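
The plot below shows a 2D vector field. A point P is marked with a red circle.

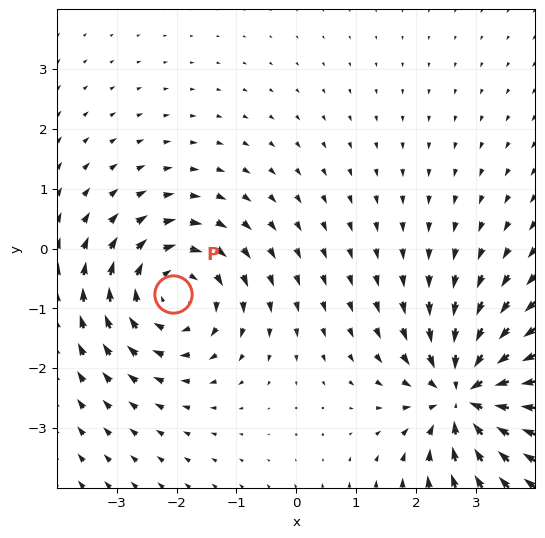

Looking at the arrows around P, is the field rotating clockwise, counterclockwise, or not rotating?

clockwise

Near P at (-2.1, -0.8) the arrows circulate clockwise. The curl (z-component) there is about -4; negative curl means clockwise rotation.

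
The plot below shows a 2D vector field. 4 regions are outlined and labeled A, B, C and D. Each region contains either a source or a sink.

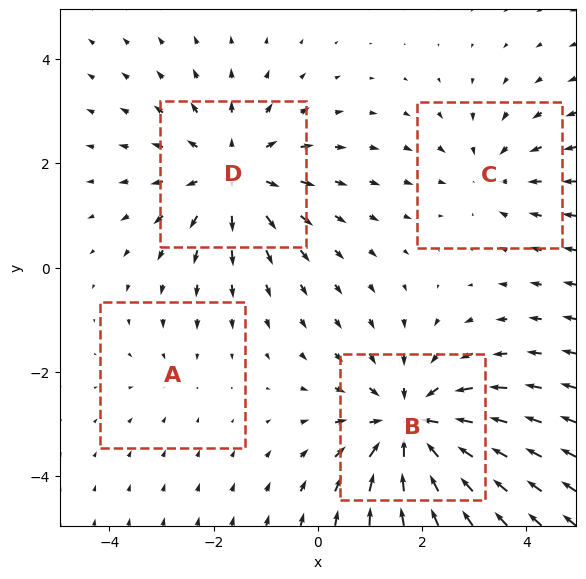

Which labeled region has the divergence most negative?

B

Divergence at each region's feature centre — A: about -2, B: about -6, C: about -3, D: about +4. Region B is most negative.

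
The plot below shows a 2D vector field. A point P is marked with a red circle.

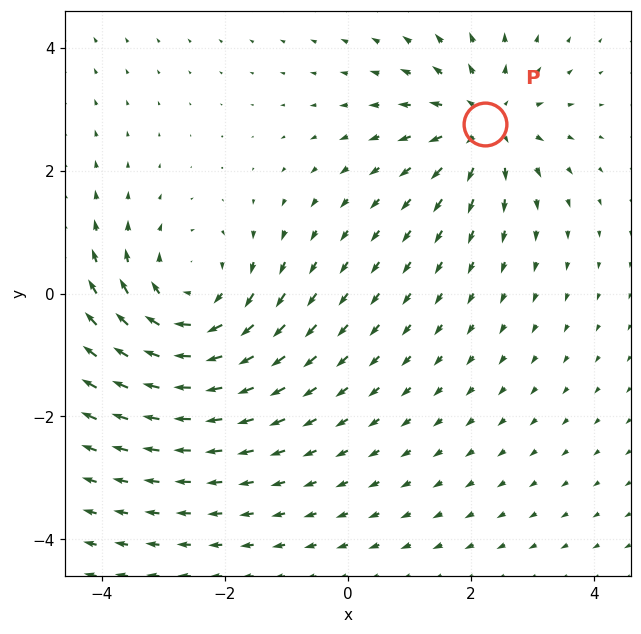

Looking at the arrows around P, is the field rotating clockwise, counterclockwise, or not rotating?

Near P at (2.2, 2.8) the arrows show no circulation. The curl there is ≈0.

not rotating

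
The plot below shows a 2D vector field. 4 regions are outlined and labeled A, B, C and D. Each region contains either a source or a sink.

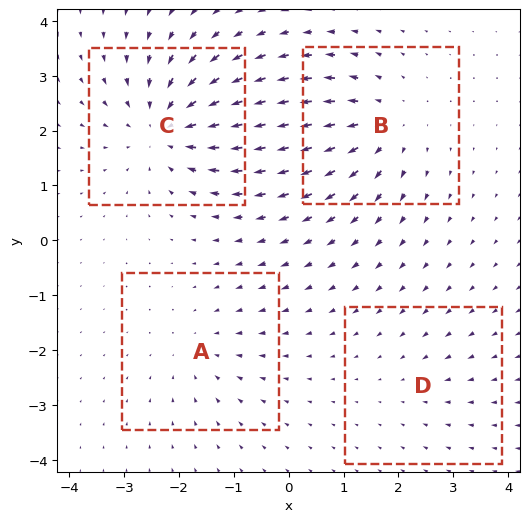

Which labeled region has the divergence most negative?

C

Divergence at each region's feature centre — A: about -3, B: about +5, C: about -6, D: about -2. Region C is most negative.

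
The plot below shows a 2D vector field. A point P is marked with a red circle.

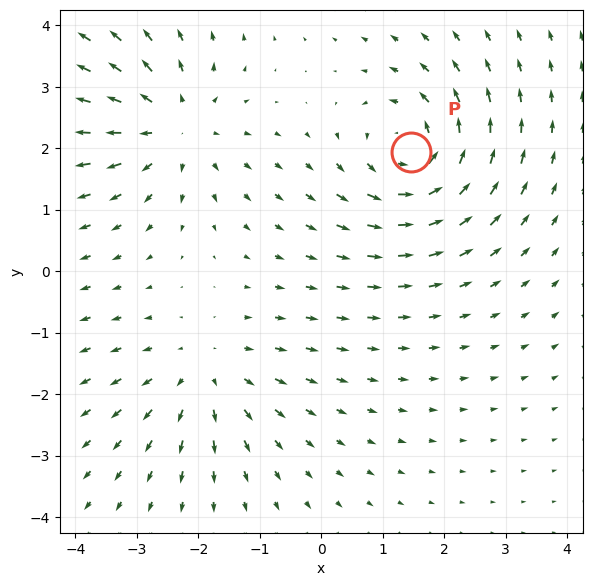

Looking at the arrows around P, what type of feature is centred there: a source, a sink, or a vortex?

vortex

At P (1.5, 1.9) the arrows circulate counterclockwise. Divergence ≈0, curl about +5 — near-zero divergence with nonzero curl is a vortex.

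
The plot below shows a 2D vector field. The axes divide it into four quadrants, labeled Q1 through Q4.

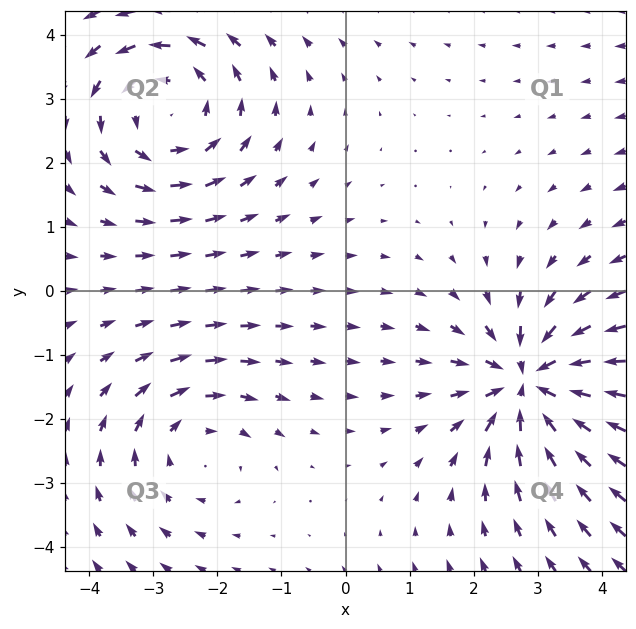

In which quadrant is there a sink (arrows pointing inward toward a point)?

Q4

The sink sits at approximately (2.9, -1.4), which lies in quadrant Q4. The divergence there is about -5, negative as expected for a sink.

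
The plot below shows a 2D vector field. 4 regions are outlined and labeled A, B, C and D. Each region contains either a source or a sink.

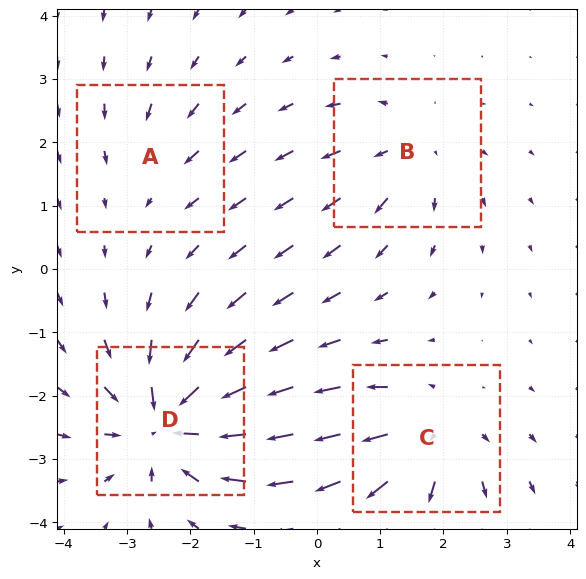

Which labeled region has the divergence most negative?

D

Divergence at each region's feature centre — A: about -2, B: about +4, C: about +5, D: about -7. Region D is most negative.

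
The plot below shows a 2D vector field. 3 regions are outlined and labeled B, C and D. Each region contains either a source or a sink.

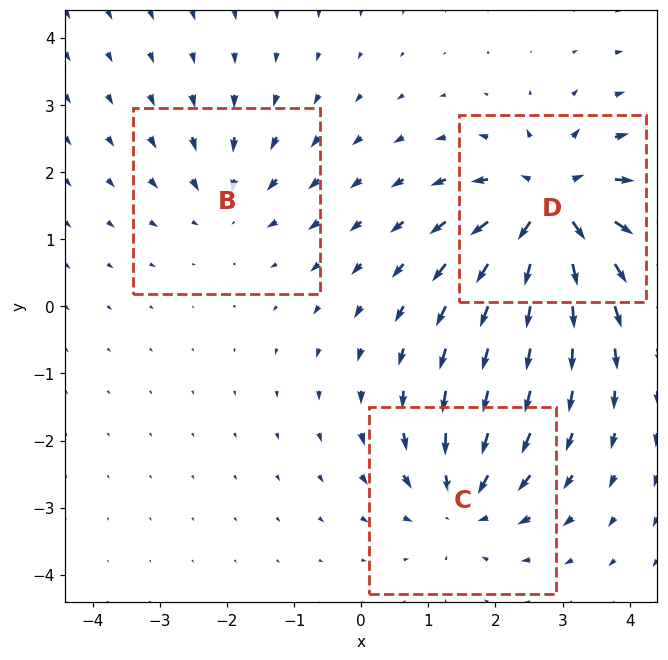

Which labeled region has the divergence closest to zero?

B

Divergence at each region's feature centre — B: about -3, C: about -4, D: about +6. Region B is closest to zero.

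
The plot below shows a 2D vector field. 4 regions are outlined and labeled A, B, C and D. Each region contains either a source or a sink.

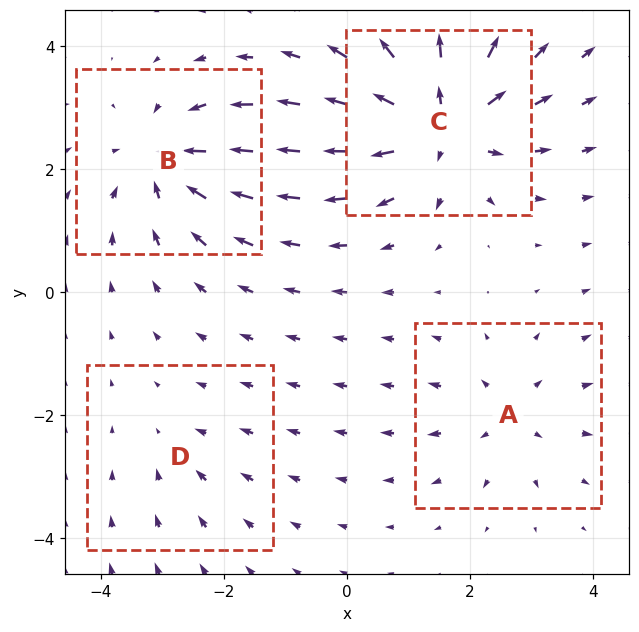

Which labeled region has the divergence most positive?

Divergence at each region's feature centre — A: about +4, B: about -5, C: about +7, D: about -2. Region C is most positive.

C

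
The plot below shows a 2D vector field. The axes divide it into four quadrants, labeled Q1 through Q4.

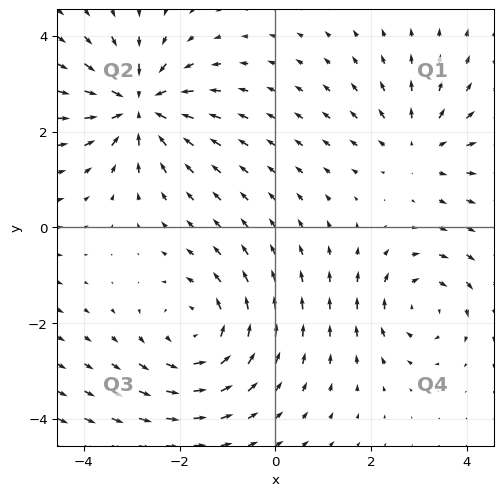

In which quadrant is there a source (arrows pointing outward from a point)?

Q1

The source sits at approximately (3.0, 1.7), which lies in quadrant Q1. The divergence there is about +3, positive as expected for a source.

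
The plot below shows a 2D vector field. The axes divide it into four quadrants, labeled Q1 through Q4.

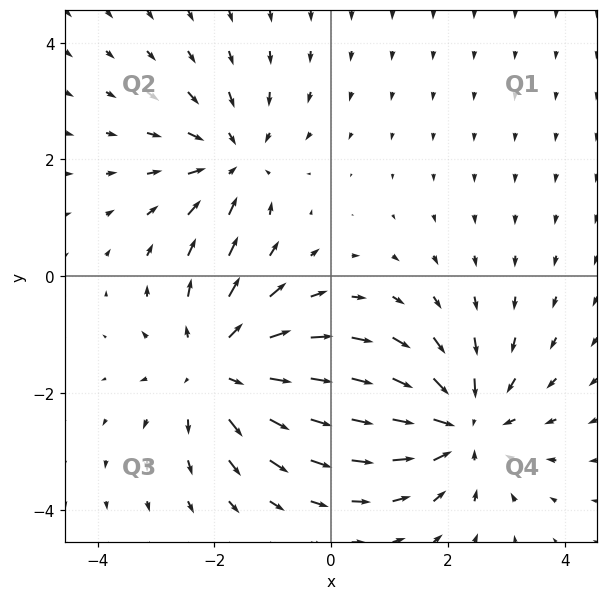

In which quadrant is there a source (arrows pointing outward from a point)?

Q3

The source sits at approximately (-1.9, -1.6), which lies in quadrant Q3. The divergence there is about +4, positive as expected for a source.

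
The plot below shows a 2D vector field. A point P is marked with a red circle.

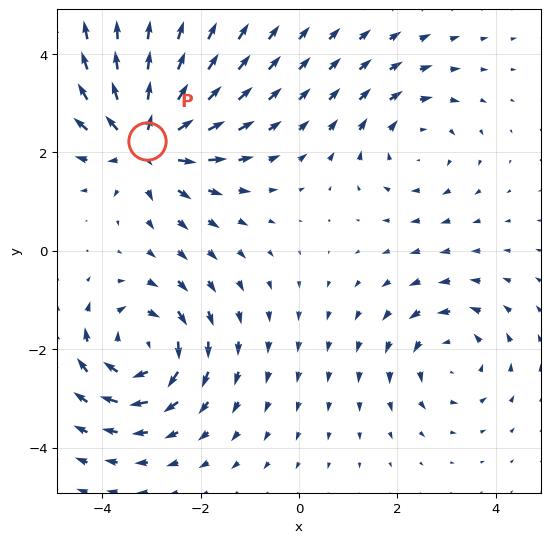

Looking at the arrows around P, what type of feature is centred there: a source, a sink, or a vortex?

At P (-3.1, 2.2) the arrows spread outward. Divergence about +5, curl ≈0 — positive divergence with near-zero curl is a source.

source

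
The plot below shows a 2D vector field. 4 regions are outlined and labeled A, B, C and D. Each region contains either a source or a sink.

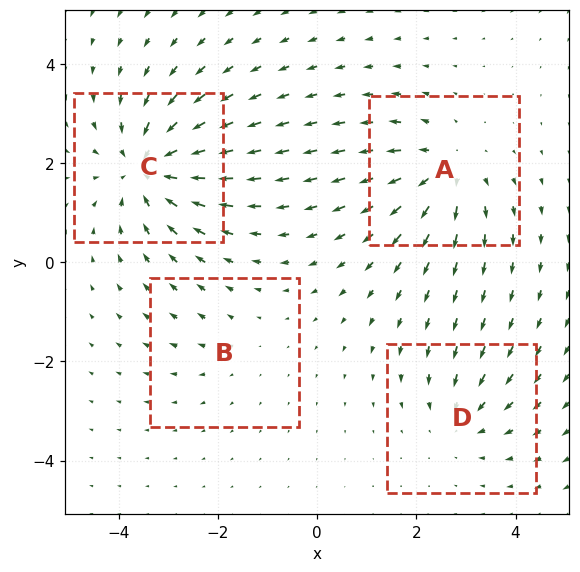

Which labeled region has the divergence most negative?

C

Divergence at each region's feature centre — A: about +5, B: about +2, C: about -7, D: about -3. Region C is most negative.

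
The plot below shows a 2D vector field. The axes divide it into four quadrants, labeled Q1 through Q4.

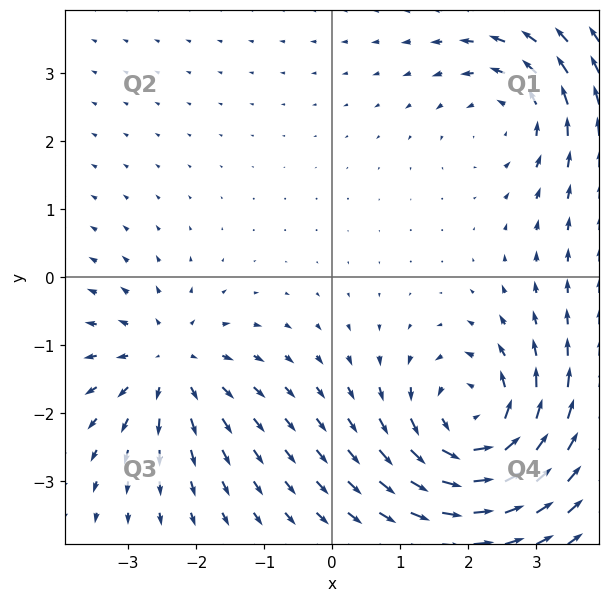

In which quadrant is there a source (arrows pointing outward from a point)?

The source sits at approximately (-2.4, -1.3), which lies in quadrant Q3. The divergence there is about +4, positive as expected for a source.

Q3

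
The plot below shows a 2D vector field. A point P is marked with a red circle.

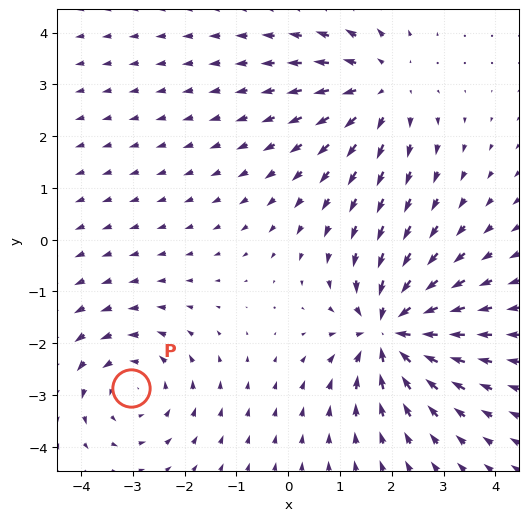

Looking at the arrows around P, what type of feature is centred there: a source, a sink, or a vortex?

vortex

At P (-3.0, -2.9) the arrows circulate counterclockwise. Divergence ≈0, curl about +3 — near-zero divergence with nonzero curl is a vortex.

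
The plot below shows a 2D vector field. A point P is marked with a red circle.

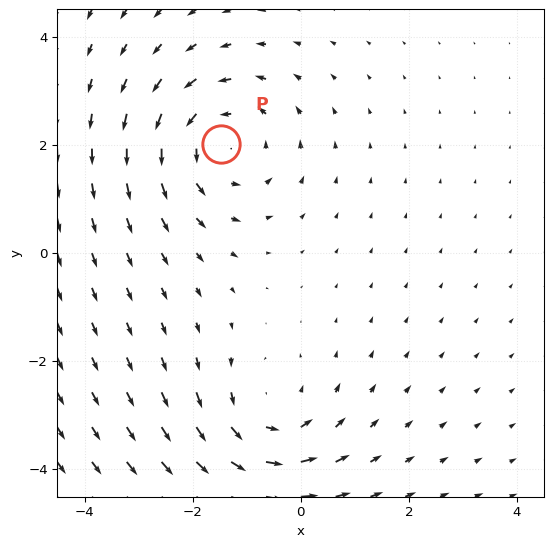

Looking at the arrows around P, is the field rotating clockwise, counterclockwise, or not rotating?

counterclockwise

Near P at (-1.5, 2.0) the arrows circulate counterclockwise. The curl (z-component) there is about +3; positive curl means counterclockwise rotation.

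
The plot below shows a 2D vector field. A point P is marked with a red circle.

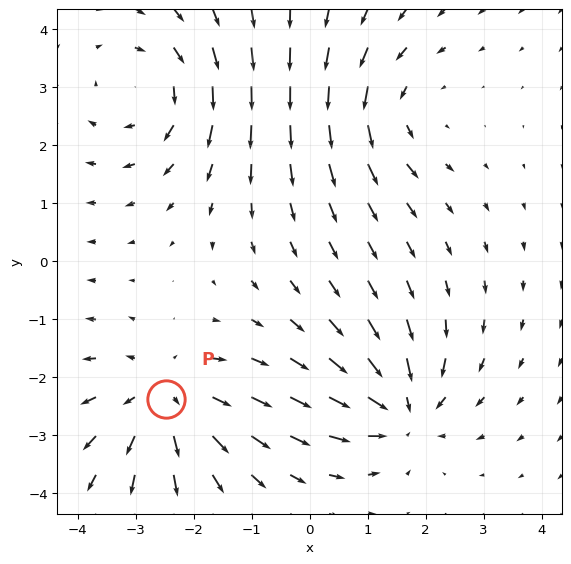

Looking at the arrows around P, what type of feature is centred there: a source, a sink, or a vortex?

source

At P (-2.5, -2.4) the arrows spread outward. Divergence about +4, curl ≈0 — positive divergence with near-zero curl is a source.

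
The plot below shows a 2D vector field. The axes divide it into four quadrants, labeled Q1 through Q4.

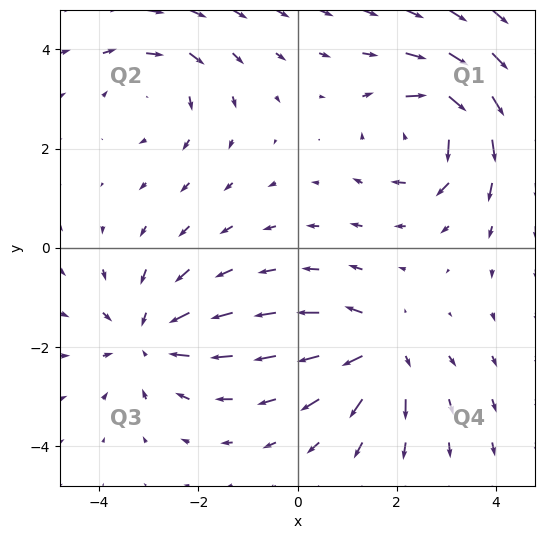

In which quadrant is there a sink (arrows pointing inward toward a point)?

Q3

The sink sits at approximately (-3.0, -1.8), which lies in quadrant Q3. The divergence there is about -3, negative as expected for a sink.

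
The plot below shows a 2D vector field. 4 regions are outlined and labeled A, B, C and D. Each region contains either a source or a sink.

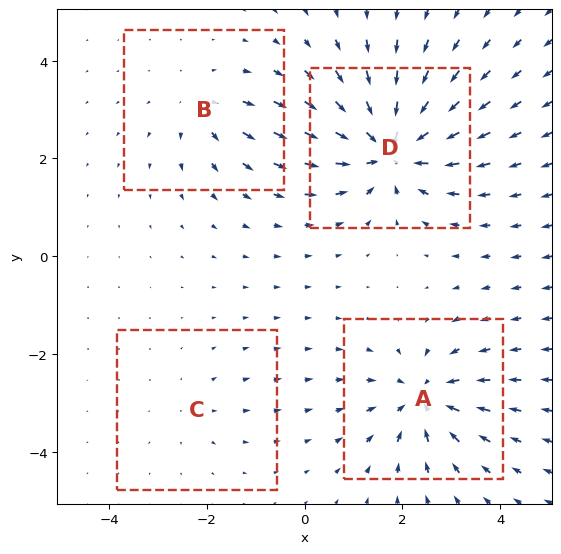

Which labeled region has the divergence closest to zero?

C

Divergence at each region's feature centre — A: about -6, B: about +4, C: about +2, D: about -8. Region C is closest to zero.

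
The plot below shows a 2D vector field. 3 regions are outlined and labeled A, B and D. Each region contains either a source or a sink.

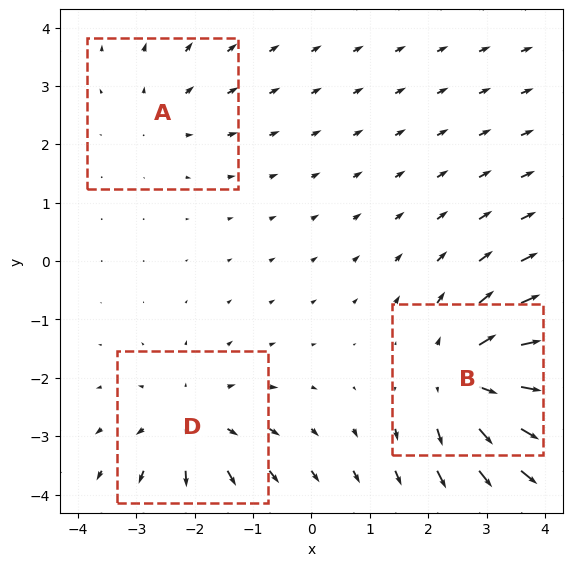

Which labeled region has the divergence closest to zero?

Divergence at each region's feature centre — A: about +2, B: about +4, D: about +3. Region A is closest to zero.

A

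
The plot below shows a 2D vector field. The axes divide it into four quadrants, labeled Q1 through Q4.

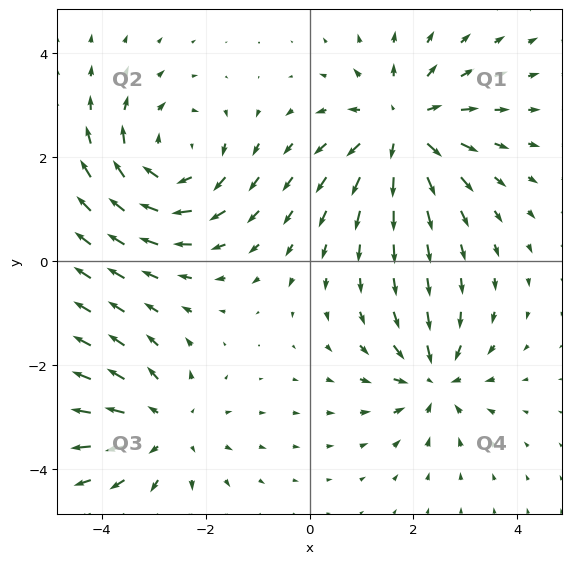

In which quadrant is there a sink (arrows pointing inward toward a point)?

The sink sits at approximately (2.4, -2.3), which lies in quadrant Q4. The divergence there is about -5, negative as expected for a sink.

Q4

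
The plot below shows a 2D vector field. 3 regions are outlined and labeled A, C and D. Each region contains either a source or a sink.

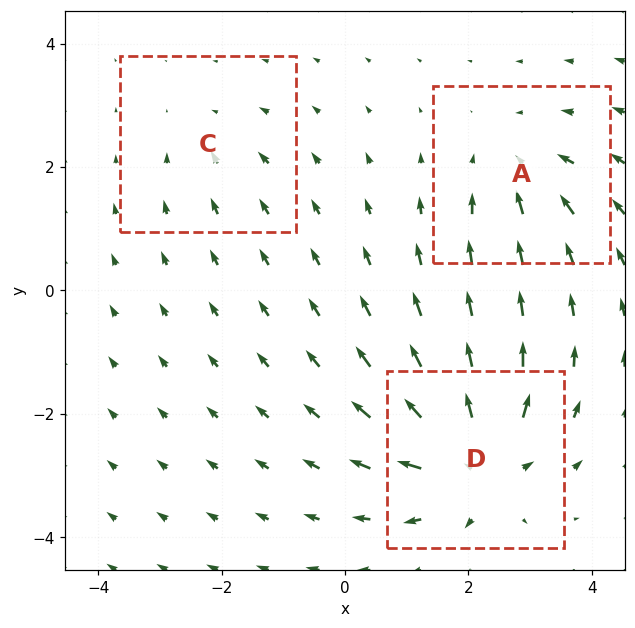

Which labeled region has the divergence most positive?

Divergence at each region's feature centre — A: about -3, C: about -2, D: about +5. Region D is most positive.

D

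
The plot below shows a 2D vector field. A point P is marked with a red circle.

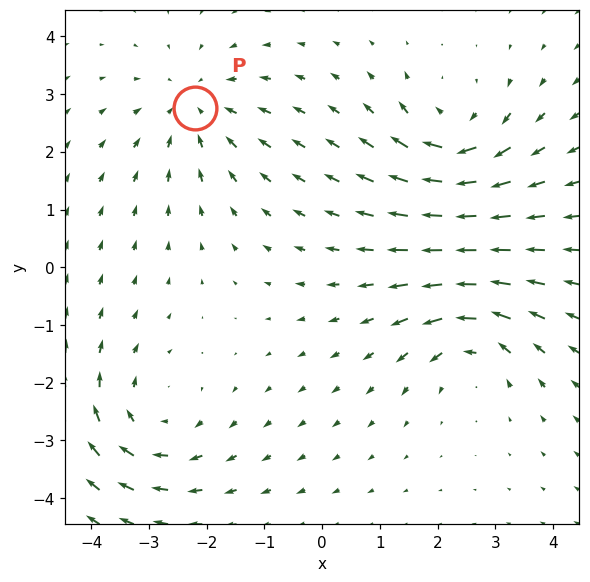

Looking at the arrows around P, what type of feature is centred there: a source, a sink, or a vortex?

At P (-2.2, 2.8) the arrows converge inward. Divergence about -3, curl ≈0 — negative divergence with near-zero curl is a sink.

sink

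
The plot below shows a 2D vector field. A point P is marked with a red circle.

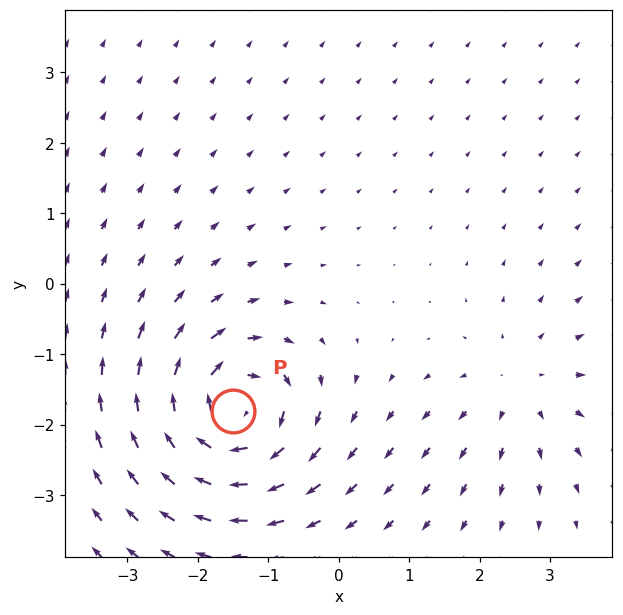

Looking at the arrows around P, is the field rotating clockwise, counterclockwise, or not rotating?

Near P at (-1.5, -1.8) the arrows circulate clockwise. The curl (z-component) there is about -7; negative curl means clockwise rotation.

clockwise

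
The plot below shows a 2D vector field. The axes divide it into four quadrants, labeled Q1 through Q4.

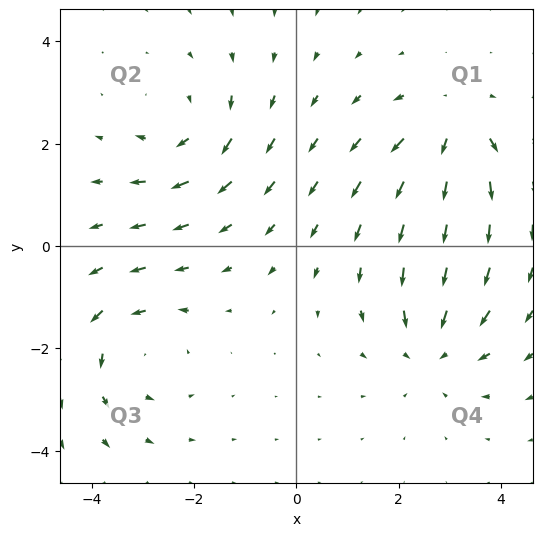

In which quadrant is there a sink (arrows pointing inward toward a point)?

The sink sits at approximately (2.7, -2.0), which lies in quadrant Q4. The divergence there is about -4, negative as expected for a sink.

Q4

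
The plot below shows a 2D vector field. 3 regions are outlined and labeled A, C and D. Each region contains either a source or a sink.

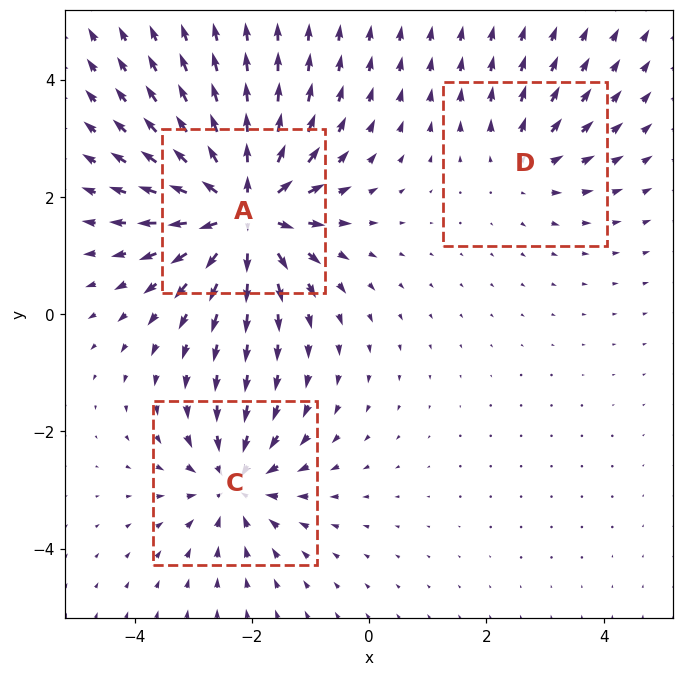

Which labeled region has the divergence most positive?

A

Divergence at each region's feature centre — A: about +6, C: about -4, D: about +2. Region A is most positive.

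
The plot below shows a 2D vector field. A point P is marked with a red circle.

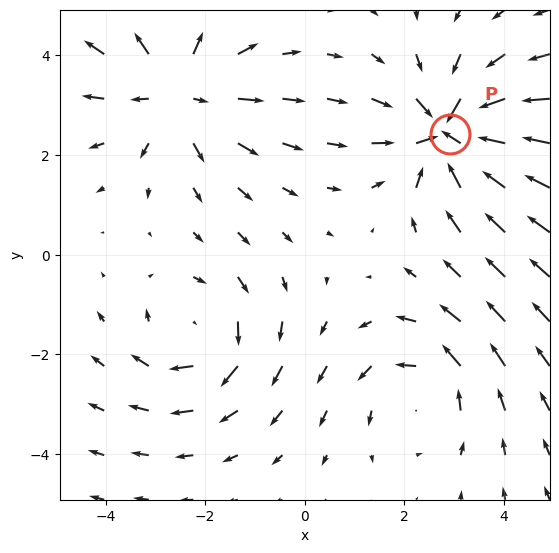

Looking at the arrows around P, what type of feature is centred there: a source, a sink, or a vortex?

sink

At P (2.9, 2.4) the arrows converge inward. Divergence about -4, curl ≈0 — negative divergence with near-zero curl is a sink.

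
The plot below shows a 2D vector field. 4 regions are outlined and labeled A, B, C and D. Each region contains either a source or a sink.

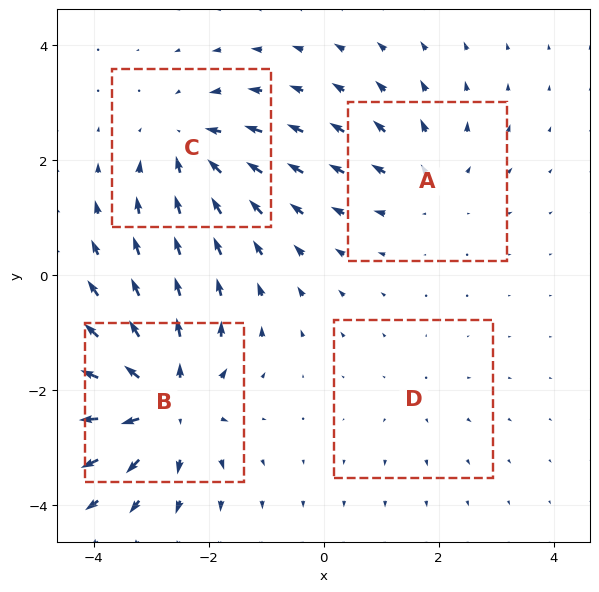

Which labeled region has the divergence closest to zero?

Divergence at each region's feature centre — A: about +3, B: about +7, C: about -5, D: about +2. Region D is closest to zero.

D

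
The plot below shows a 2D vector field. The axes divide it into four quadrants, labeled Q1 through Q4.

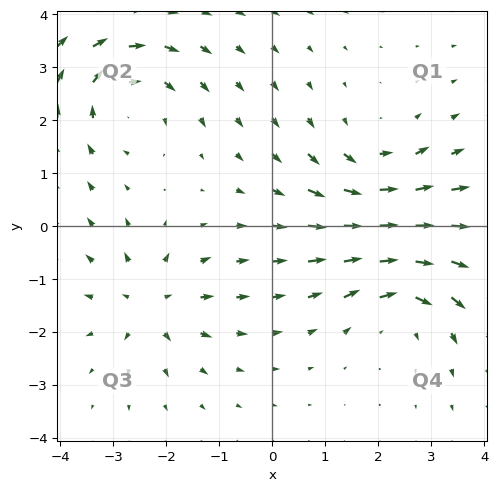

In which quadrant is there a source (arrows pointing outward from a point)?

Q3

The source sits at approximately (-2.3, -1.5), which lies in quadrant Q3. The divergence there is about +4, positive as expected for a source.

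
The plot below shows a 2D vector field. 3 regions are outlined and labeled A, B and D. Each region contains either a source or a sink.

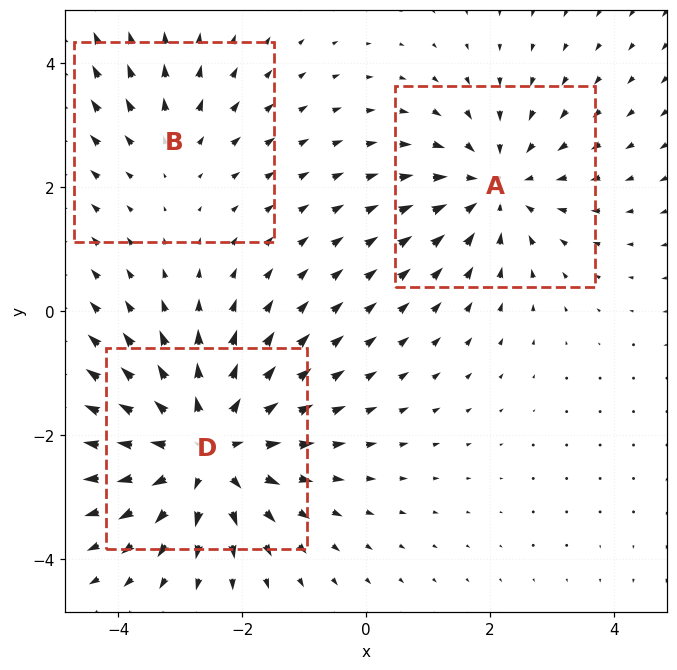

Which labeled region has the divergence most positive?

D

Divergence at each region's feature centre — A: about -3, B: about +2, D: about +4. Region D is most positive.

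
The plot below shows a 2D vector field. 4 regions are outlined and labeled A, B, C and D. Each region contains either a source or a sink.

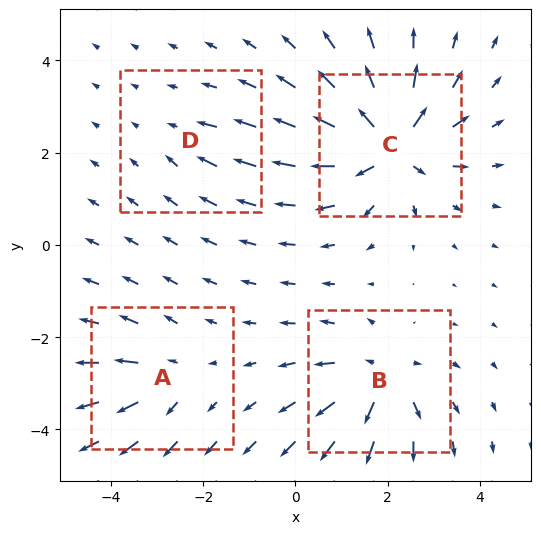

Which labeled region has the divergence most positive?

Divergence at each region's feature centre — A: about +4, B: about +6, C: about +9, D: about -2. Region C is most positive.

C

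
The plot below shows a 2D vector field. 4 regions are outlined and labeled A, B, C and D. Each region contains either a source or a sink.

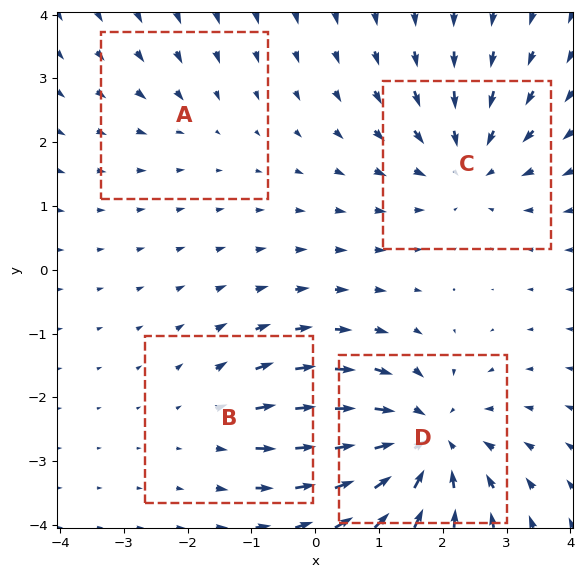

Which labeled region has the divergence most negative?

Divergence at each region's feature centre — A: about -2, B: about +2, C: about -4, D: about -6. Region D is most negative.

D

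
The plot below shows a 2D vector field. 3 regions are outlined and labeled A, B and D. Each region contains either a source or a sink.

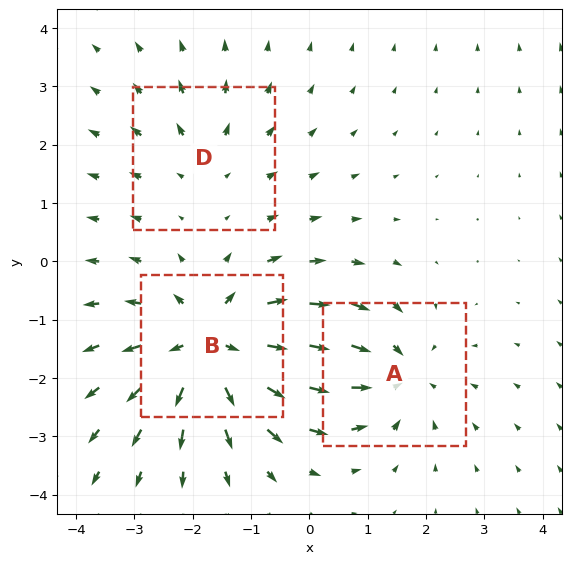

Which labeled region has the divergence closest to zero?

D

Divergence at each region's feature centre — A: about -3, B: about +5, D: about +2. Region D is closest to zero.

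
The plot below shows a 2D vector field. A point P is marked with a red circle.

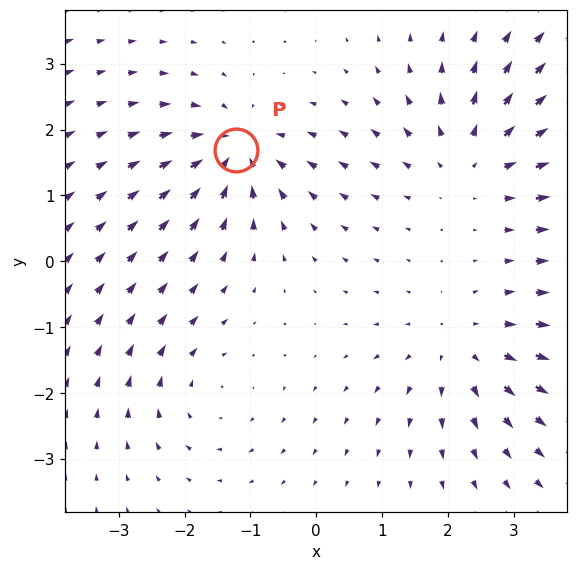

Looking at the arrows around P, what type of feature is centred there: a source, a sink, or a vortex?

At P (-1.2, 1.7) the arrows converge inward. Divergence about -4, curl ≈0 — negative divergence with near-zero curl is a sink.

sink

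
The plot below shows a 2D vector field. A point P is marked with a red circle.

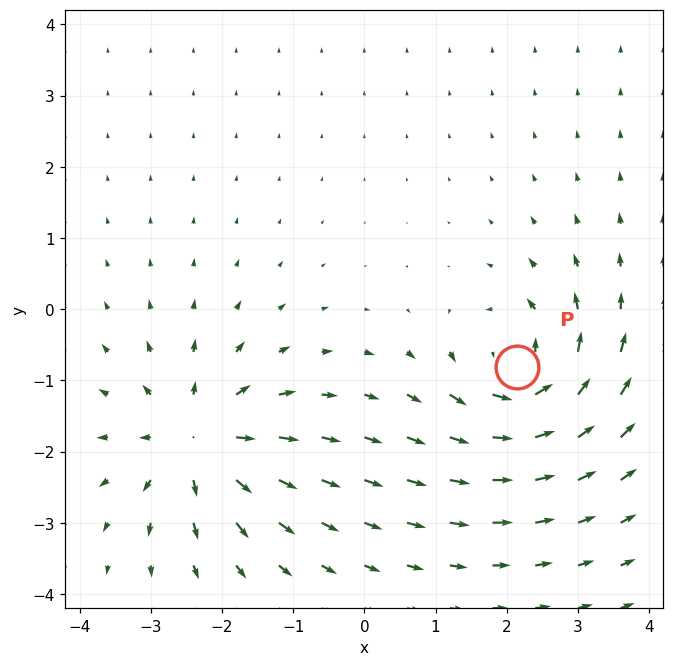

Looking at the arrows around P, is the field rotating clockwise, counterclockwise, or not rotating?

counterclockwise

Near P at (2.1, -0.8) the arrows circulate counterclockwise. The curl (z-component) there is about +7; positive curl means counterclockwise rotation.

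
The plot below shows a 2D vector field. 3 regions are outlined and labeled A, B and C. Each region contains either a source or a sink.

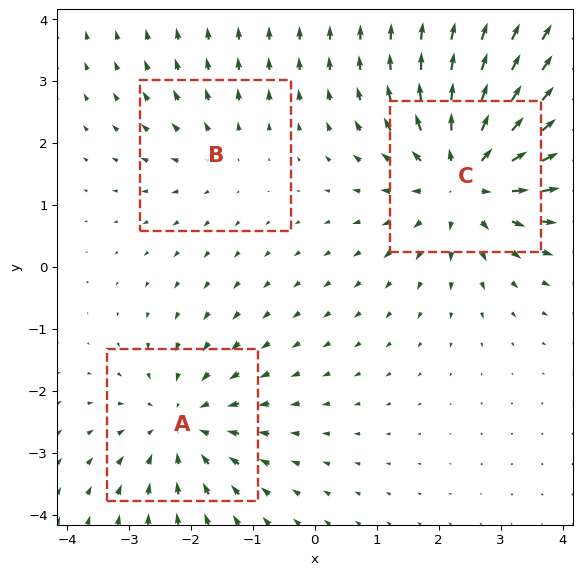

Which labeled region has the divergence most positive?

C

Divergence at each region's feature centre — A: about -3, B: about +2, C: about +4. Region C is most positive.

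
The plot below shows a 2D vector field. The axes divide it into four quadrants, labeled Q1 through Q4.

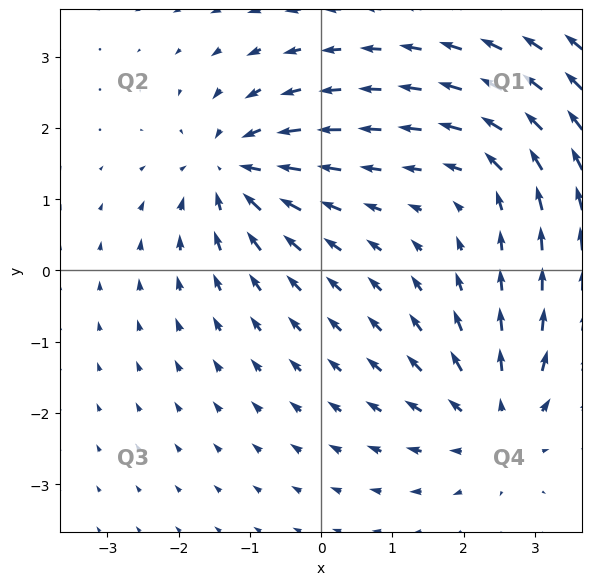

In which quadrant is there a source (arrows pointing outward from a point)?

Q4

The source sits at approximately (2.5, -2.1), which lies in quadrant Q4. The divergence there is about +4, positive as expected for a source.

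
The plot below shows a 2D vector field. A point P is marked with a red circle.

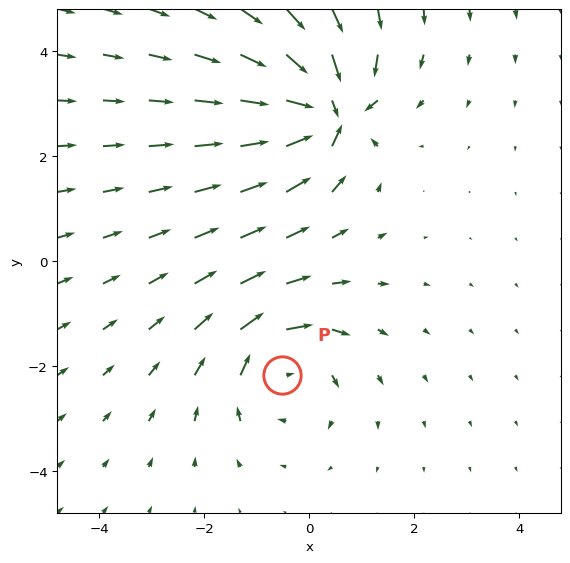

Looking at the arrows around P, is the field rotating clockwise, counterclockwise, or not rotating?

clockwise

Near P at (-0.5, -2.2) the arrows circulate clockwise. The curl (z-component) there is about -3; negative curl means clockwise rotation.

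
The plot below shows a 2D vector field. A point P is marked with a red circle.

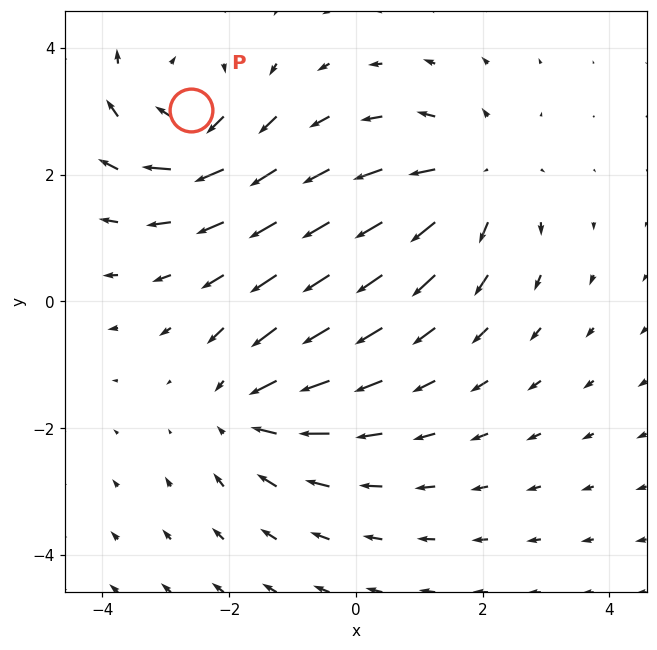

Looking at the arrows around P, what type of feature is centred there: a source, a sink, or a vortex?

At P (-2.6, 3.0) the arrows circulate clockwise. Divergence ≈0, curl about -5 — near-zero divergence with nonzero curl is a vortex.

vortex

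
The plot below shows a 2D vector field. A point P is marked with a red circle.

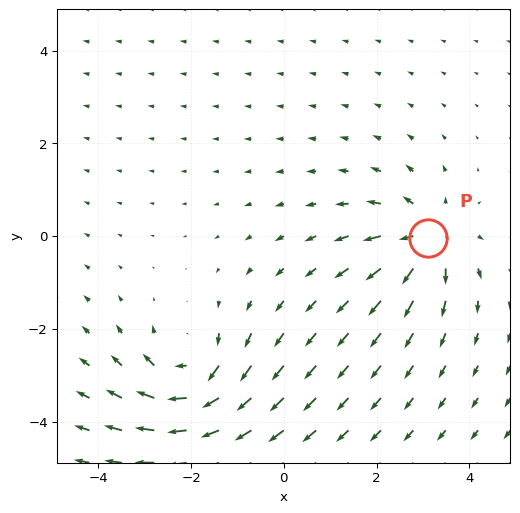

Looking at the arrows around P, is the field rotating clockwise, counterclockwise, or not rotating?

not rotating

Near P at (3.1, -0.0) the arrows show no circulation. The curl there is ≈0.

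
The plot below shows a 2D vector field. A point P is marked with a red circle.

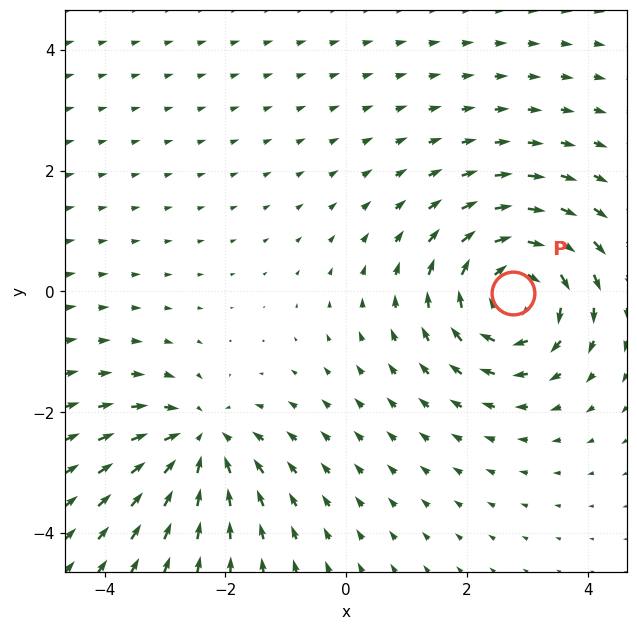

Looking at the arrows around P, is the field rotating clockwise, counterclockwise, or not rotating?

clockwise

Near P at (2.8, -0.0) the arrows circulate clockwise. The curl (z-component) there is about -4; negative curl means clockwise rotation.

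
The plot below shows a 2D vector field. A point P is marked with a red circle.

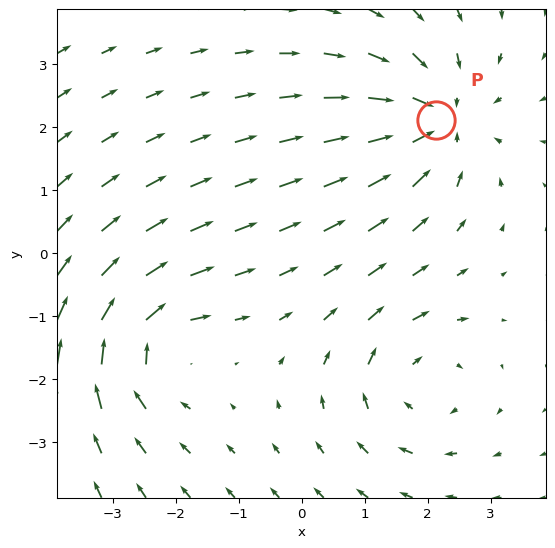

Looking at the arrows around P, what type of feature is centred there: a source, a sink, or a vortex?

At P (2.1, 2.1) the arrows converge inward. Divergence about -3, curl ≈0 — negative divergence with near-zero curl is a sink.

sink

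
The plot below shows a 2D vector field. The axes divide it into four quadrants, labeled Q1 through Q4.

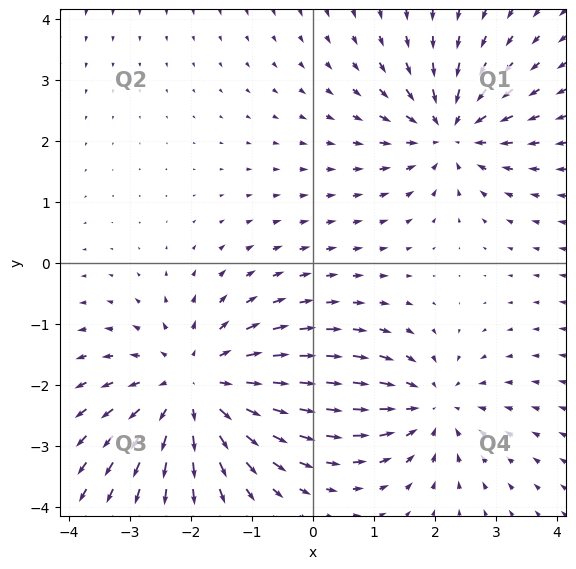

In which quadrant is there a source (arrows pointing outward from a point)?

Q3

The source sits at approximately (-1.9, -2.0), which lies in quadrant Q3. The divergence there is about +3, positive as expected for a source.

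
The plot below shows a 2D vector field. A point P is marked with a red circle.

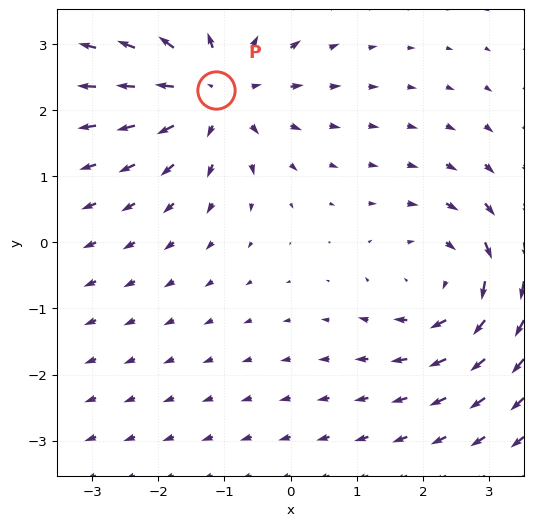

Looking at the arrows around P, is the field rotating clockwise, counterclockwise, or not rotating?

not rotating

Near P at (-1.1, 2.3) the arrows show no circulation. The curl there is ≈0.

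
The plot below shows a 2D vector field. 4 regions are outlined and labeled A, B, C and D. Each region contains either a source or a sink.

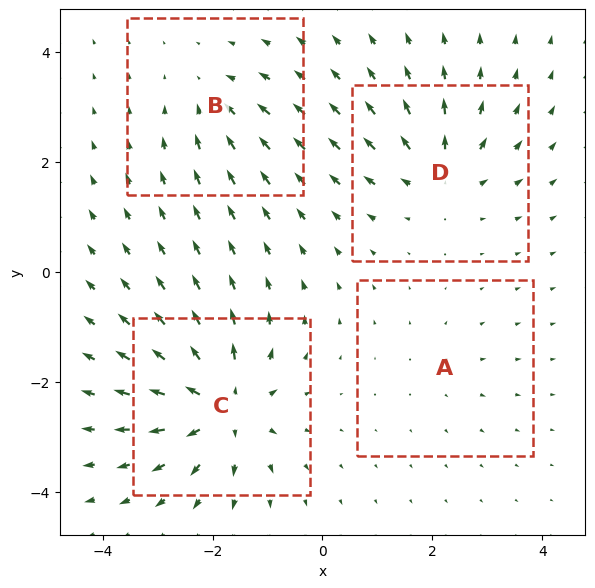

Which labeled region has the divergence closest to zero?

A

Divergence at each region's feature centre — A: about +2, B: about -4, C: about +8, D: about +5. Region A is closest to zero.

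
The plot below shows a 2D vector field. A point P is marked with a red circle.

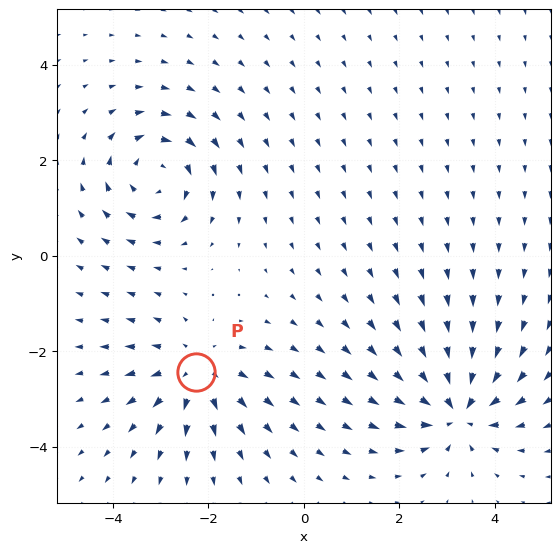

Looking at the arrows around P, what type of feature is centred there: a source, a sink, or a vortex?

At P (-2.3, -2.4) the arrows spread outward. Divergence about +4, curl ≈0 — positive divergence with near-zero curl is a source.

source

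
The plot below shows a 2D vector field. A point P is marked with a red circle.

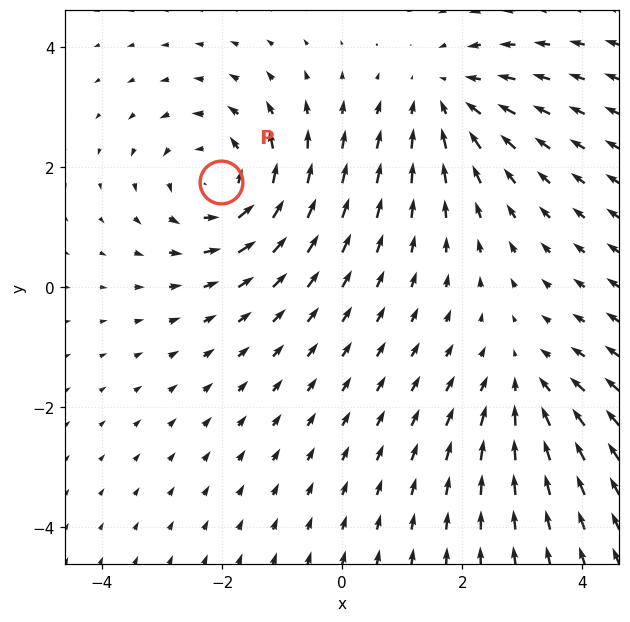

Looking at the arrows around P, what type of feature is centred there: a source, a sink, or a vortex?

vortex

At P (-2.0, 1.8) the arrows circulate counterclockwise. Divergence ≈0, curl about +4 — near-zero divergence with nonzero curl is a vortex.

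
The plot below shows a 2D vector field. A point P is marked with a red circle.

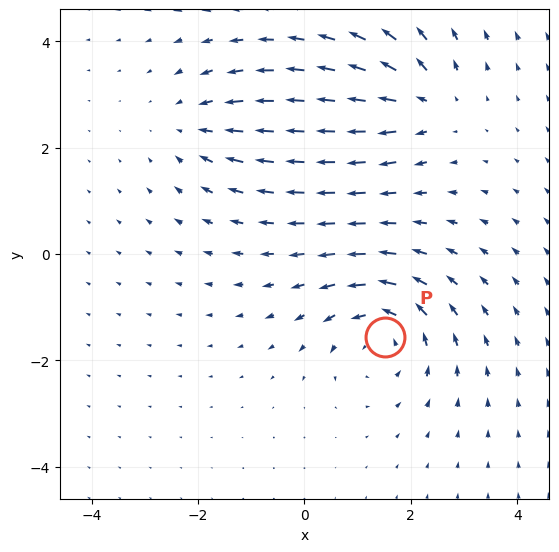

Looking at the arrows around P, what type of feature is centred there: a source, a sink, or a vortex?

vortex

At P (1.5, -1.6) the arrows circulate counterclockwise. Divergence ≈0, curl about +4 — near-zero divergence with nonzero curl is a vortex.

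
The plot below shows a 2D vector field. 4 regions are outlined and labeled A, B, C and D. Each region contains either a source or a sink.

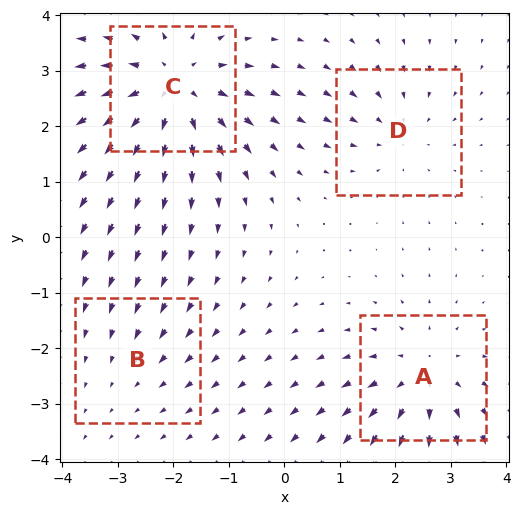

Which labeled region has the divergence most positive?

Divergence at each region's feature centre — A: about +5, B: about -2, C: about +7, D: about -3. Region C is most positive.

C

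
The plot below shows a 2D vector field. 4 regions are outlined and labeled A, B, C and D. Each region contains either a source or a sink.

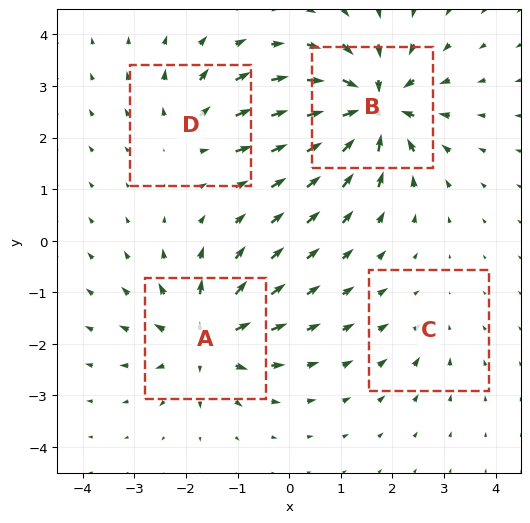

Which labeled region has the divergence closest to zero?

Divergence at each region's feature centre — A: about +6, B: about -9, C: about -2, D: about +4. Region C is closest to zero.

C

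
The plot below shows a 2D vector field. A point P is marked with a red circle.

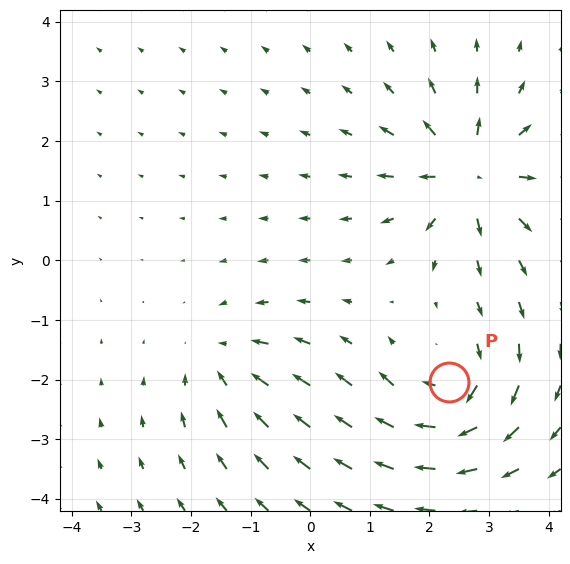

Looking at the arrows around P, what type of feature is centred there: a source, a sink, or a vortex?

vortex

At P (2.3, -2.0) the arrows circulate clockwise. Divergence ≈0, curl about -4 — near-zero divergence with nonzero curl is a vortex.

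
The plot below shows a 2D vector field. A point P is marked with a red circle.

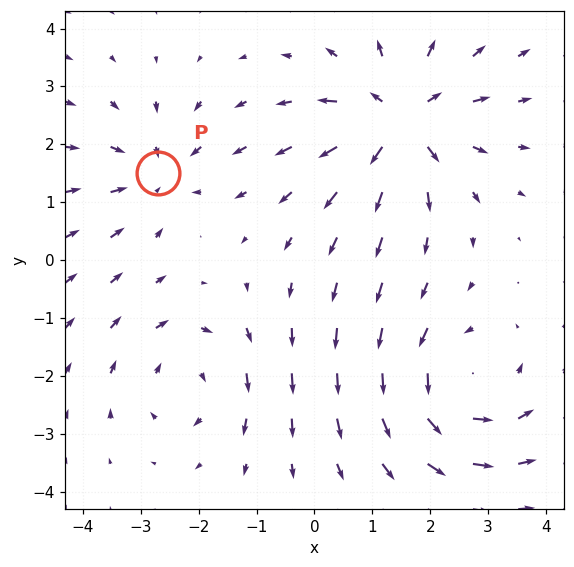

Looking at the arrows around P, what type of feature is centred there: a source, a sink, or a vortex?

At P (-2.7, 1.5) the arrows converge inward. Divergence about -4, curl ≈0 — negative divergence with near-zero curl is a sink.

sink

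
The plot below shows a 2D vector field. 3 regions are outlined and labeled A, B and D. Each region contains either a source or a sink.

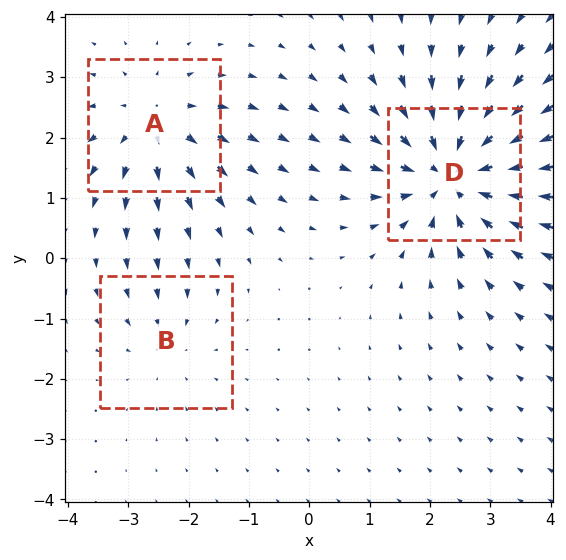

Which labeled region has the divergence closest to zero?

Divergence at each region's feature centre — A: about +3, B: about -2, D: about -5. Region B is closest to zero.

B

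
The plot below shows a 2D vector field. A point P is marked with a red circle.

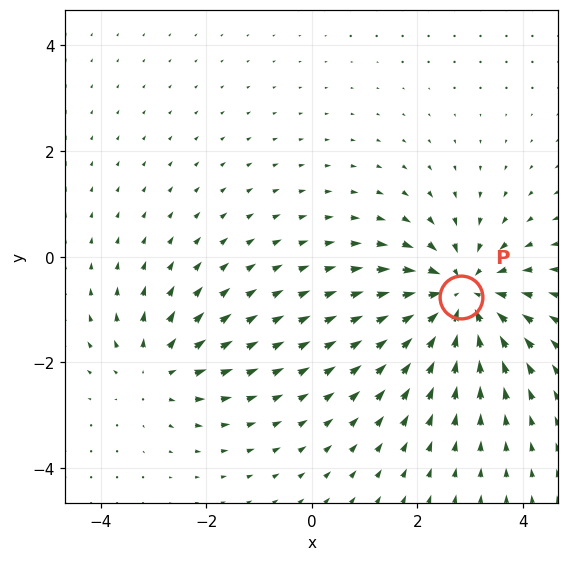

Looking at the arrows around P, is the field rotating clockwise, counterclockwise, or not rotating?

not rotating

Near P at (2.8, -0.8) the arrows show no circulation. The curl there is ≈0.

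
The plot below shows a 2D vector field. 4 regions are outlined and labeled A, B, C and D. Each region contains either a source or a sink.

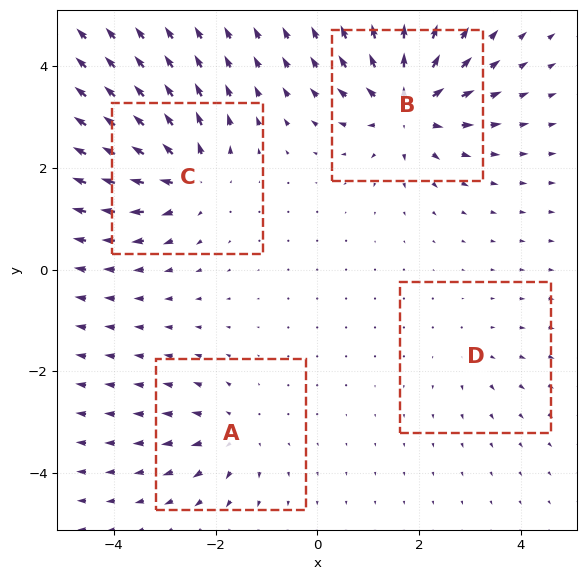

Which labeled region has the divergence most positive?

B

Divergence at each region's feature centre — A: about +4, B: about +8, C: about +6, D: about +2. Region B is most positive.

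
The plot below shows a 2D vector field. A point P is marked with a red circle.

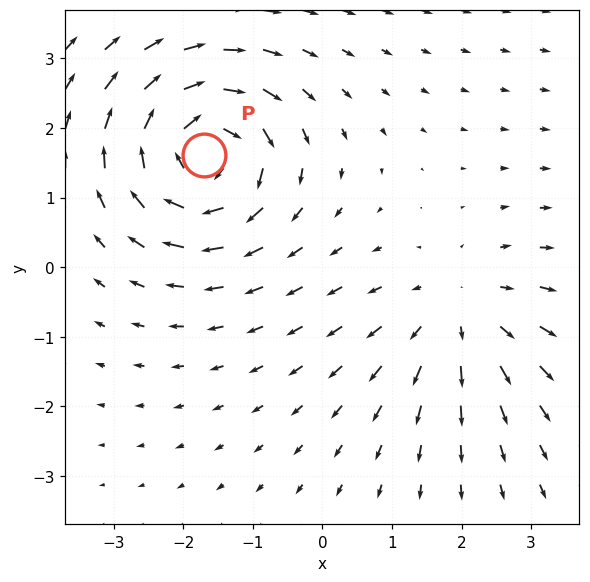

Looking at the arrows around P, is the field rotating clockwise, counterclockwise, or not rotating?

clockwise

Near P at (-1.7, 1.6) the arrows circulate clockwise. The curl (z-component) there is about -6; negative curl means clockwise rotation.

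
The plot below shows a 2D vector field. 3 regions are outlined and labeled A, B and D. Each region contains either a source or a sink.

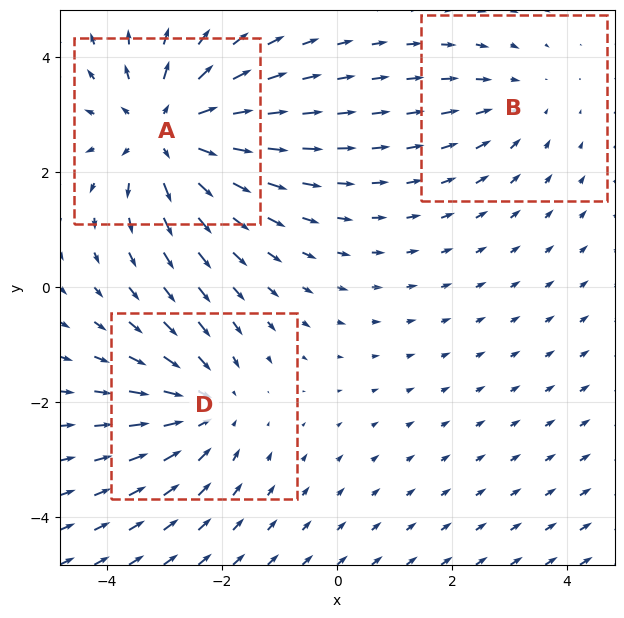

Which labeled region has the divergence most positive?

Divergence at each region's feature centre — A: about +4, B: about -2, D: about -3. Region A is most positive.

A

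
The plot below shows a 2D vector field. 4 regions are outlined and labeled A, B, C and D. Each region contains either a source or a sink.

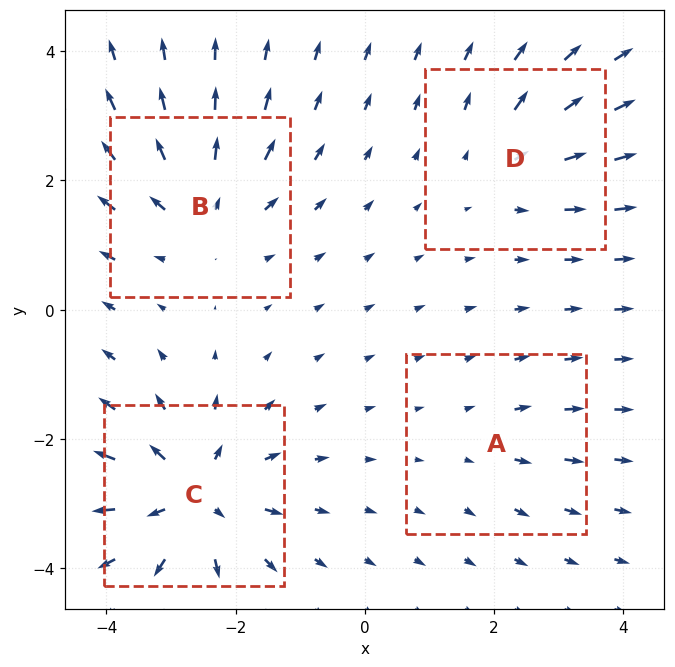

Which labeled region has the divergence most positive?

Divergence at each region's feature centre — A: about +2, B: about +5, C: about +7, D: about +4. Region C is most positive.

C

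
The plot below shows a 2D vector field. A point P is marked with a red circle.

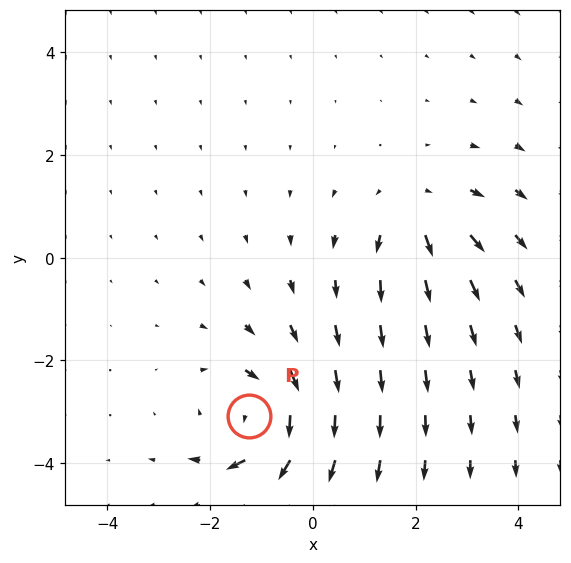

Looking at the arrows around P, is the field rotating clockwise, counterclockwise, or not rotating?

clockwise

Near P at (-1.2, -3.1) the arrows circulate clockwise. The curl (z-component) there is about -6; negative curl means clockwise rotation.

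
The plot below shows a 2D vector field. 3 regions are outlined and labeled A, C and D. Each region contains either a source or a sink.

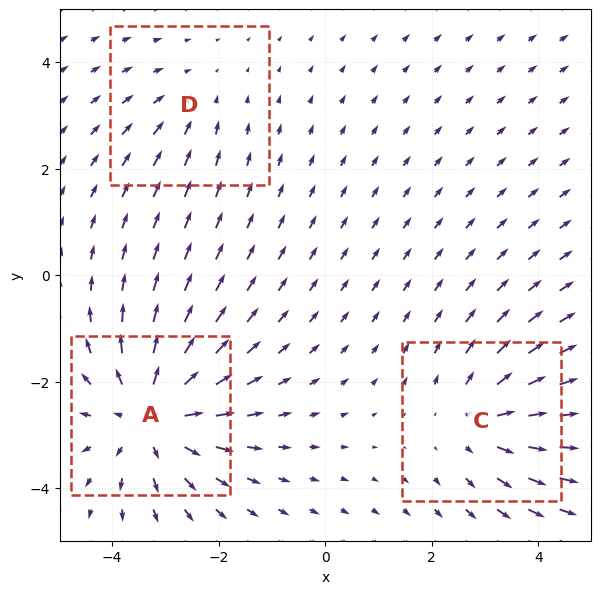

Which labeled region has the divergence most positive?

A

Divergence at each region's feature centre — A: about +4, C: about +3, D: about -2. Region A is most positive.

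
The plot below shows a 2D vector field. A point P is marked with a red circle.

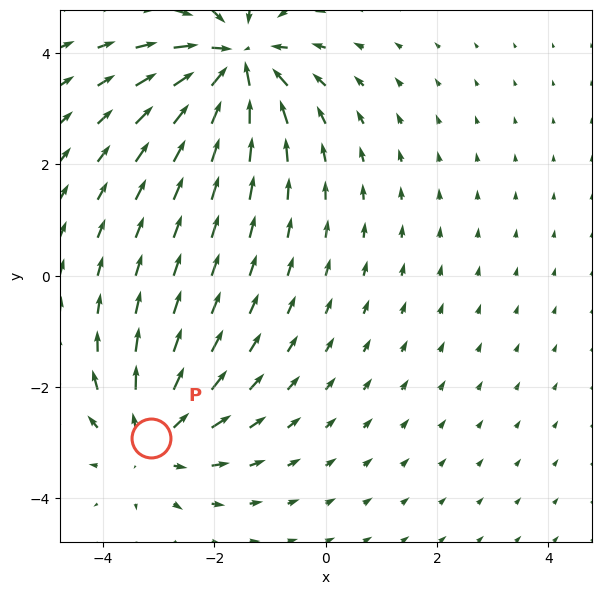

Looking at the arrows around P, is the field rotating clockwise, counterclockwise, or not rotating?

Near P at (-3.1, -2.9) the arrows show no circulation. The curl there is ≈0.

not rotating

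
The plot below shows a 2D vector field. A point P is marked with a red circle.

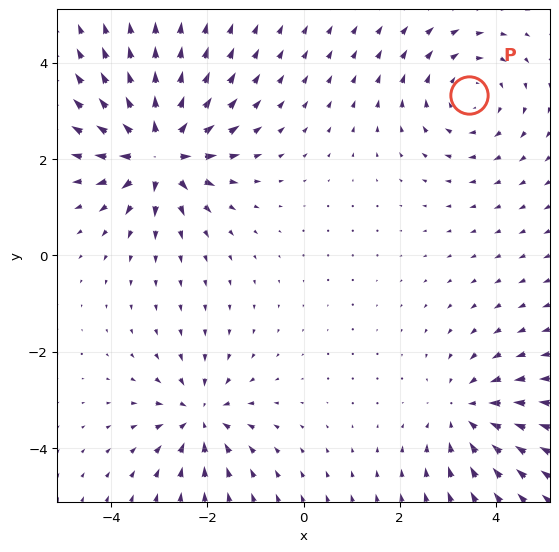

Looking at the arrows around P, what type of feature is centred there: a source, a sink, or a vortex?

vortex

At P (3.4, 3.3) the arrows circulate clockwise. Divergence ≈0, curl about -3 — near-zero divergence with nonzero curl is a vortex.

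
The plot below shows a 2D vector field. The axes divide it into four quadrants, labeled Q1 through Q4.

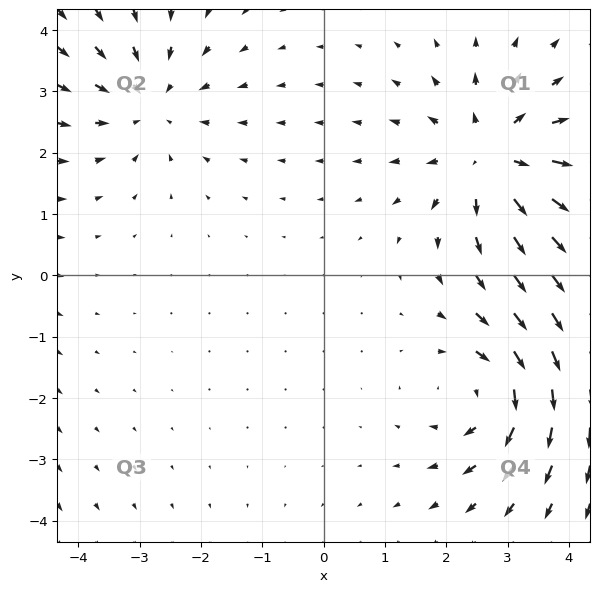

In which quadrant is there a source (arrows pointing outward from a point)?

Q1

The source sits at approximately (2.7, 1.9), which lies in quadrant Q1. The divergence there is about +4, positive as expected for a source.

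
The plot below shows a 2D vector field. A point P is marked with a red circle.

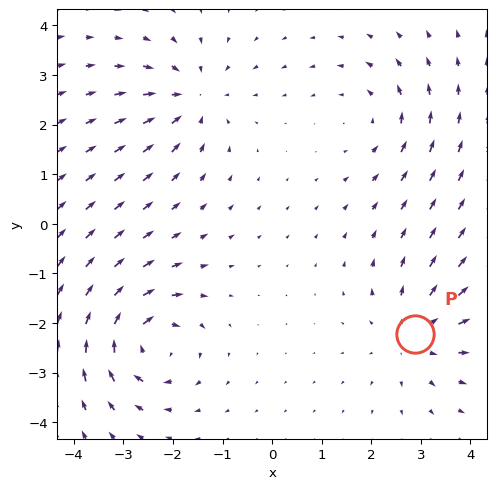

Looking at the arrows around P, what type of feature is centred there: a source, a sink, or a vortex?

At P (2.9, -2.2) the arrows spread outward. Divergence about +3, curl ≈0 — positive divergence with near-zero curl is a source.

source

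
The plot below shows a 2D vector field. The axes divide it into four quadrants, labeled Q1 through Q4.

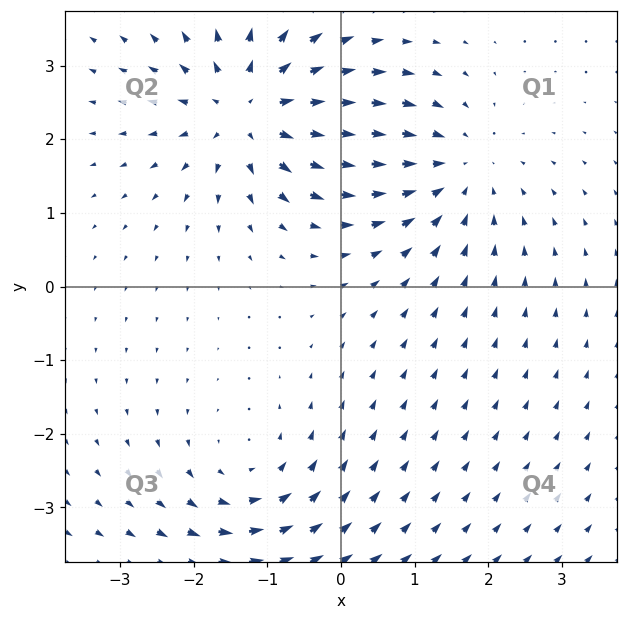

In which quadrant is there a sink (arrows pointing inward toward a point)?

The sink sits at approximately (1.5, 1.6), which lies in quadrant Q1. The divergence there is about -3, negative as expected for a sink.

Q1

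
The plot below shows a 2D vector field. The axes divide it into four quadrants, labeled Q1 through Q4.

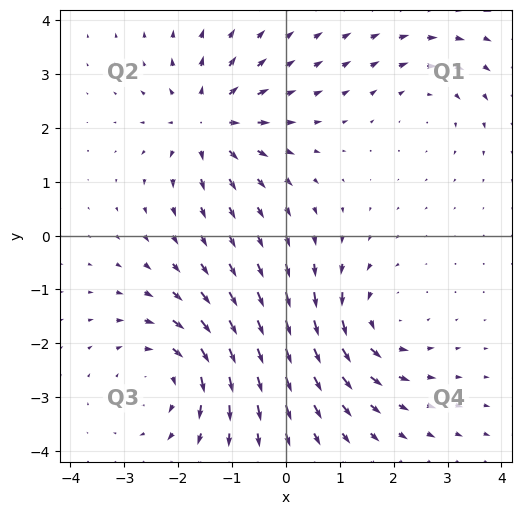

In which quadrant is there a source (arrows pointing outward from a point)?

Q2

The source sits at approximately (-1.4, 2.1), which lies in quadrant Q2. The divergence there is about +5, positive as expected for a source.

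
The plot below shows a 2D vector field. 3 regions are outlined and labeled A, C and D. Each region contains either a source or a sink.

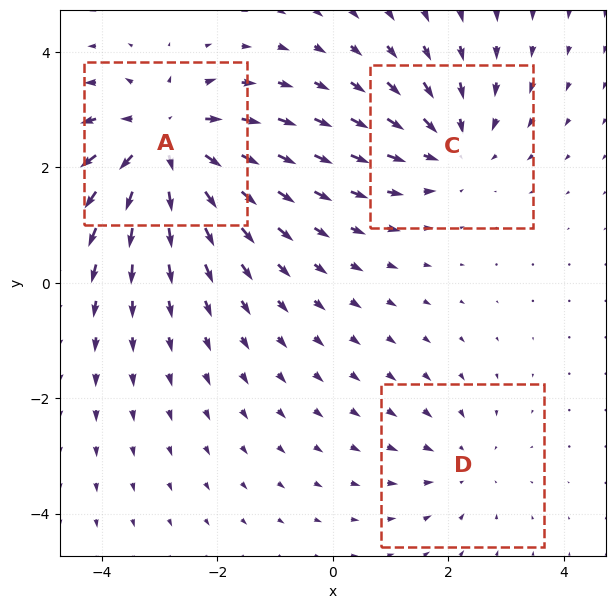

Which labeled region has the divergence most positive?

A

Divergence at each region's feature centre — A: about +5, C: about -3, D: about -2. Region A is most positive.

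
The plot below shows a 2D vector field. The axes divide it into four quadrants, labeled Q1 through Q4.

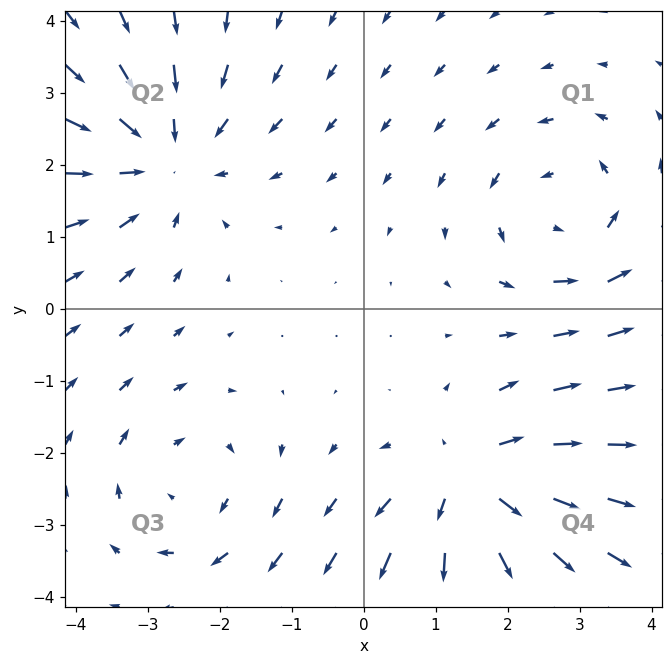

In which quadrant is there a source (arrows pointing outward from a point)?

Q4

The source sits at approximately (1.5, -2.4), which lies in quadrant Q4. The divergence there is about +4, positive as expected for a source.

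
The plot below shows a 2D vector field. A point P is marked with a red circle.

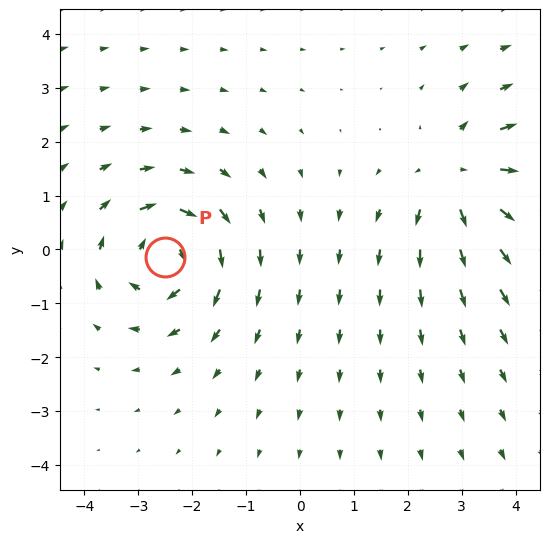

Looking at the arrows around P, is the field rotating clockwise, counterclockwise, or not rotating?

clockwise

Near P at (-2.5, -0.1) the arrows circulate clockwise. The curl (z-component) there is about -4; negative curl means clockwise rotation.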